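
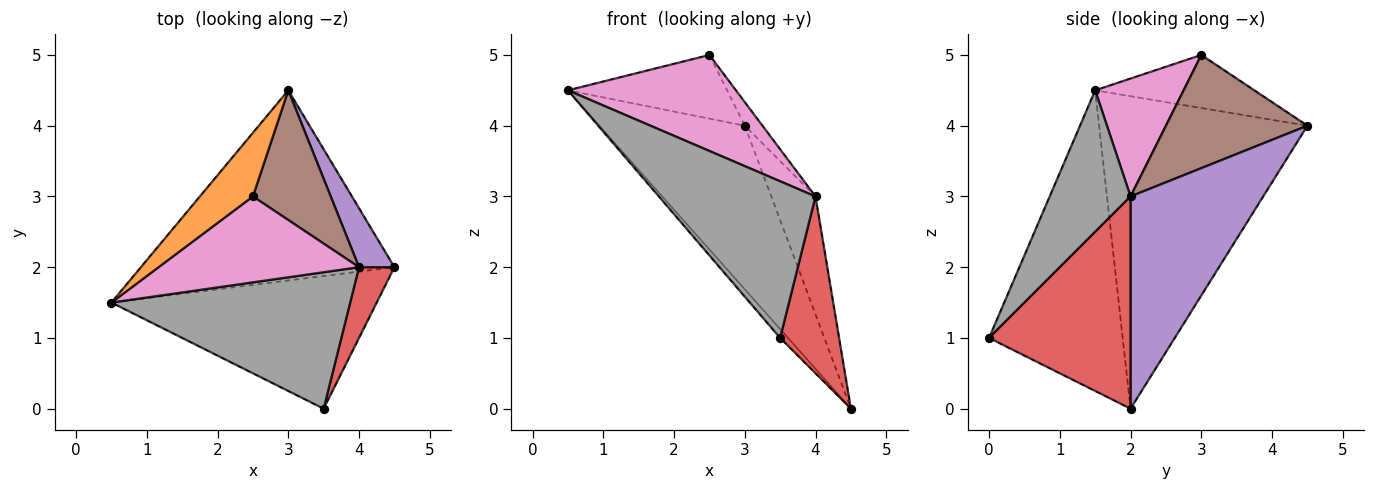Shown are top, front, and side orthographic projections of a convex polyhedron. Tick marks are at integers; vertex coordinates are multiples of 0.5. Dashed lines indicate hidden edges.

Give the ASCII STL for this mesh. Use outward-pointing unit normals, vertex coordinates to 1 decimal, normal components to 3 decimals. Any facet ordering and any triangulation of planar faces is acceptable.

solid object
 facet normal -0.683 0.477 -0.554
  outer loop
   vertex 3.0 4.5 4.0
   vertex 4.5 2.0 0.0
   vertex 0.5 1.5 4.5
  endloop
 endfacet
 facet normal -0.577 0.577 0.577
  outer loop
   vertex 2.5 3.0 5.0
   vertex 3.0 4.5 4.0
   vertex 0.5 1.5 4.5
  endloop
 endfacet
 facet normal -0.749 0.044 -0.661
  outer loop
   vertex 3.5 0.0 1.0
   vertex 0.5 1.5 4.5
   vertex 4.5 2.0 0.0
  endloop
 endfacet
 facet normal 0.912 -0.380 0.152
  outer loop
   vertex 4.0 2.0 3.0
   vertex 3.5 0.0 1.0
   vertex 4.5 2.0 0.0
  endloop
 endfacet
 facet normal 0.937 0.312 0.156
  outer loop
   vertex 4.0 2.0 3.0
   vertex 4.5 2.0 0.0
   vertex 3.0 4.5 4.0
  endloop
 endfacet
 facet normal 0.820 0.102 0.564
  outer loop
   vertex 4.0 2.0 3.0
   vertex 3.0 4.5 4.0
   vertex 2.5 3.0 5.0
  endloop
 endfacet
 facet normal 0.365 -0.694 0.621
  outer loop
   vertex 4.0 2.0 3.0
   vertex 2.5 3.0 5.0
   vertex 0.5 1.5 4.5
  endloop
 endfacet
 facet normal 0.363 -0.703 0.612
  outer loop
   vertex 4.0 2.0 3.0
   vertex 0.5 1.5 4.5
   vertex 3.5 0.0 1.0
  endloop
 endfacet
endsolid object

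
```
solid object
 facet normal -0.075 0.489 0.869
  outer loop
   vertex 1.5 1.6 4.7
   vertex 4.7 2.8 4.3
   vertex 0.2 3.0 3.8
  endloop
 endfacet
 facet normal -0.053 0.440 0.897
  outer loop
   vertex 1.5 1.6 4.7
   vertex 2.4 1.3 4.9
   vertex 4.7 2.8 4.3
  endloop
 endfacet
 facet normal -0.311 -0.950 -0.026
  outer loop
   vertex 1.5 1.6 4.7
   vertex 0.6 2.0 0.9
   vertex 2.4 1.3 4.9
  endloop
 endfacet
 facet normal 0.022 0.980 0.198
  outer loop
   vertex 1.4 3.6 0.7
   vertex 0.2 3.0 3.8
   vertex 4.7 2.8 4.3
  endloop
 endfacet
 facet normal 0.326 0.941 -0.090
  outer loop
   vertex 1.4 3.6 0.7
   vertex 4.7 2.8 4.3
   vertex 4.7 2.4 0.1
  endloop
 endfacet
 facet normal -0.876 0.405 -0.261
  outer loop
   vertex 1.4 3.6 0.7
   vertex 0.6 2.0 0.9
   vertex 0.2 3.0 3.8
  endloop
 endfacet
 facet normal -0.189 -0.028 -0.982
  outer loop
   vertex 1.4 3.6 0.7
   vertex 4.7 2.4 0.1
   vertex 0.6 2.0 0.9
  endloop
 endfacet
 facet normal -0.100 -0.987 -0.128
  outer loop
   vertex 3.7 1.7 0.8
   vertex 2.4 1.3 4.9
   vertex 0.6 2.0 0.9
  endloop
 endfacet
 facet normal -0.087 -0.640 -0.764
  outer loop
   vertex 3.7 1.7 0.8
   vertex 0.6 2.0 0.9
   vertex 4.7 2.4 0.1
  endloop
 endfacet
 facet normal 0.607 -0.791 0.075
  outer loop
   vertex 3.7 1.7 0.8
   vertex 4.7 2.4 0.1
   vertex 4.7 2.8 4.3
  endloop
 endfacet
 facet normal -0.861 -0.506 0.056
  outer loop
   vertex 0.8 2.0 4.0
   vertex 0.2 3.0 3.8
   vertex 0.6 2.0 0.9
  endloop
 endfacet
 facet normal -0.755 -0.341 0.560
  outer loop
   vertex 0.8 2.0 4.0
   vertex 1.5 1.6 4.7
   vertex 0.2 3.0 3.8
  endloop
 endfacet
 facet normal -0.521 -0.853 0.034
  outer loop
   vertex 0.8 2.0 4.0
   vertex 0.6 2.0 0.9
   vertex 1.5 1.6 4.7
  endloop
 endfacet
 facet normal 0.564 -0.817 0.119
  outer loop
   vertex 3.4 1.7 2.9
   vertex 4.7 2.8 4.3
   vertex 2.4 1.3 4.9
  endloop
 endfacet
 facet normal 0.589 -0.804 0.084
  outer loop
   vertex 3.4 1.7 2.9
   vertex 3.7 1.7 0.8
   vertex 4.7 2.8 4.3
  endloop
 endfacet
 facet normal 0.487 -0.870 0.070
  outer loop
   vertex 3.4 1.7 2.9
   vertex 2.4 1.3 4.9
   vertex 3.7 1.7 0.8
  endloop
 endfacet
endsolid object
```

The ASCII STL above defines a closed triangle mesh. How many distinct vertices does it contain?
10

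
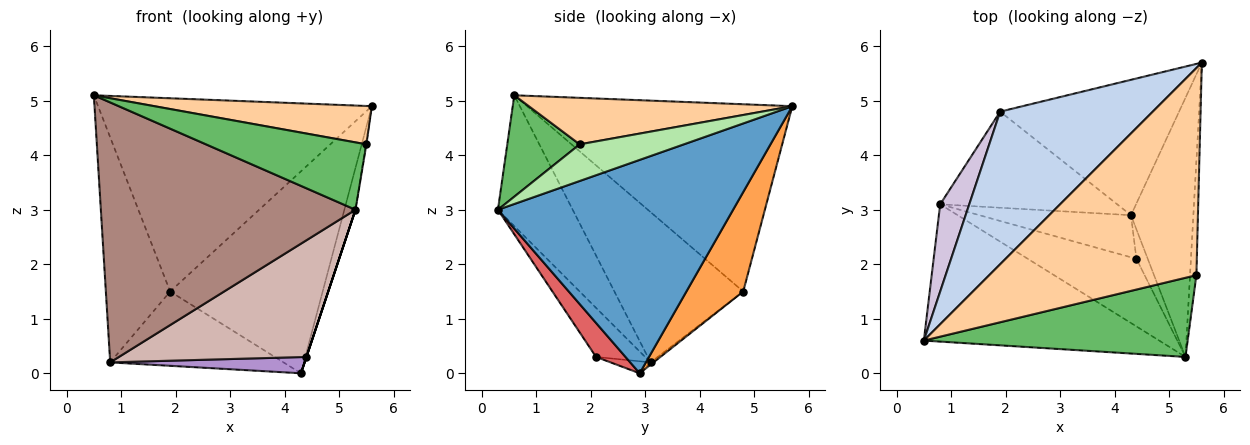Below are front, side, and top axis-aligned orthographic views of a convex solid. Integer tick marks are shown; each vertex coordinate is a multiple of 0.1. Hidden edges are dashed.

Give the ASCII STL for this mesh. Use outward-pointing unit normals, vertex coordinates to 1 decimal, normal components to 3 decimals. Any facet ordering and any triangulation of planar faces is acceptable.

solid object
 facet normal 0.959 0.045 -0.280
  outer loop
   vertex 4.3 2.9 0.0
   vertex 5.6 5.7 4.9
   vertex 5.3 0.3 3.0
  endloop
 endfacet
 facet normal -0.605 0.625 0.493
  outer loop
   vertex 1.9 4.8 1.5
   vertex 0.5 0.6 5.1
   vertex 5.6 5.7 4.9
  endloop
 endfacet
 facet normal 0.296 0.793 -0.532
  outer loop
   vertex 1.9 4.8 1.5
   vertex 5.6 5.7 4.9
   vertex 4.3 2.9 0.0
  endloop
 endfacet
 facet normal 0.216 -0.178 0.960
  outer loop
   vertex 5.5 1.8 4.2
   vertex 5.6 5.7 4.9
   vertex 0.5 0.6 5.1
  endloop
 endfacet
 facet normal 0.281 -0.622 0.731
  outer loop
   vertex 5.5 1.8 4.2
   vertex 0.5 0.6 5.1
   vertex 5.3 0.3 3.0
  endloop
 endfacet
 facet normal 0.985 0.005 -0.171
  outer loop
   vertex 5.5 1.8 4.2
   vertex 5.3 0.3 3.0
   vertex 5.6 5.7 4.9
  endloop
 endfacet
 facet normal 0.949 0.000 -0.316
  outer loop
   vertex 4.4 2.1 0.3
   vertex 4.3 2.9 0.0
   vertex 5.3 0.3 3.0
  endloop
 endfacet
 facet normal -0.010 0.612 -0.791
  outer loop
   vertex 0.8 3.1 0.2
   vertex 1.9 4.8 1.5
   vertex 4.3 2.9 0.0
  endloop
 endfacet
 facet normal -0.074 -0.358 -0.931
  outer loop
   vertex 0.8 3.1 0.2
   vertex 4.3 2.9 0.0
   vertex 4.4 2.1 0.3
  endloop
 endfacet
 facet normal -0.882 0.440 0.171
  outer loop
   vertex 0.8 3.1 0.2
   vertex 0.5 0.6 5.1
   vertex 1.9 4.8 1.5
  endloop
 endfacet
 facet normal -0.251 -0.856 -0.452
  outer loop
   vertex 0.8 3.1 0.2
   vertex 5.3 0.3 3.0
   vertex 0.5 0.6 5.1
  endloop
 endfacet
 facet normal -0.221 -0.844 -0.489
  outer loop
   vertex 0.8 3.1 0.2
   vertex 4.4 2.1 0.3
   vertex 5.3 0.3 3.0
  endloop
 endfacet
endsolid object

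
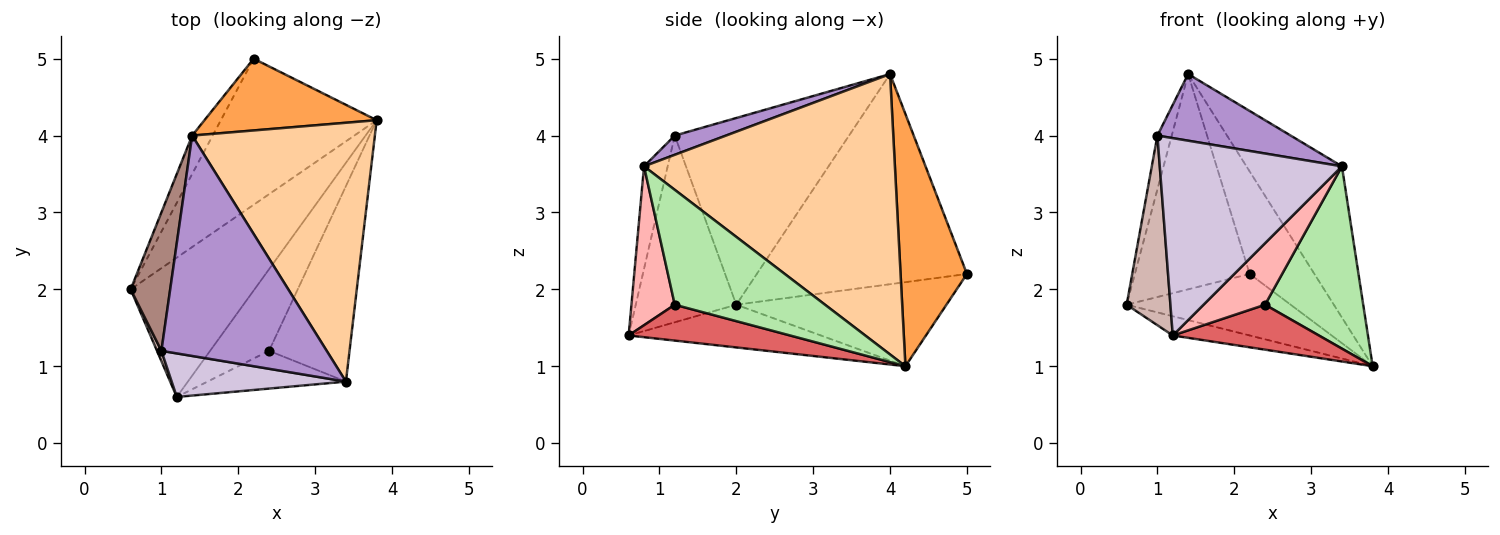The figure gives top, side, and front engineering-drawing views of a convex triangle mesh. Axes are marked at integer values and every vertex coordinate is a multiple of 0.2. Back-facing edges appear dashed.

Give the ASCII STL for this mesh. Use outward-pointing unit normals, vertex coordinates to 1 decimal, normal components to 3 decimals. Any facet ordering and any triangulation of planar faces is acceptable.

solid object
 facet normal -0.445 0.347 -0.825
  outer loop
   vertex 2.2 5.0 2.2
   vertex 3.8 4.2 1.0
   vertex 0.6 2.0 1.8
  endloop
 endfacet
 facet normal -0.874 0.478 -0.085
  outer loop
   vertex 1.4 4.0 4.8
   vertex 2.2 5.0 2.2
   vertex 0.6 2.0 1.8
  endloop
 endfacet
 facet normal 0.643 0.627 0.439
  outer loop
   vertex 1.4 4.0 4.8
   vertex 3.8 4.2 1.0
   vertex 2.2 5.0 2.2
  endloop
 endfacet
 facet normal 0.798 0.304 0.520
  outer loop
   vertex 3.4 0.8 3.6
   vertex 3.8 4.2 1.0
   vertex 1.4 4.0 4.8
  endloop
 endfacet
 facet normal -0.323 0.129 -0.937
  outer loop
   vertex 1.2 0.6 1.4
   vertex 0.6 2.0 1.8
   vertex 3.8 4.2 1.0
  endloop
 endfacet
 facet normal 0.722 -0.472 -0.506
  outer loop
   vertex 2.4 1.2 1.8
   vertex 3.8 4.2 1.0
   vertex 3.4 0.8 3.6
  endloop
 endfacet
 facet normal 0.470 -0.426 -0.773
  outer loop
   vertex 2.4 1.2 1.8
   vertex 1.2 0.6 1.4
   vertex 3.8 4.2 1.0
  endloop
 endfacet
 facet normal 0.515 -0.731 -0.448
  outer loop
   vertex 2.4 1.2 1.8
   vertex 3.4 0.8 3.6
   vertex 1.2 0.6 1.4
  endloop
 endfacet
 facet normal 0.111 -0.288 0.951
  outer loop
   vertex 1.0 1.2 4.0
   vertex 3.4 0.8 3.6
   vertex 1.4 4.0 4.8
  endloop
 endfacet
 facet normal -0.126 -0.969 0.214
  outer loop
   vertex 1.0 1.2 4.0
   vertex 1.2 0.6 1.4
   vertex 3.4 0.8 3.6
  endloop
 endfacet
 facet normal -0.975 0.080 0.207
  outer loop
   vertex 1.0 1.2 4.0
   vertex 1.4 4.0 4.8
   vertex 0.6 2.0 1.8
  endloop
 endfacet
 facet normal -0.917 -0.399 0.022
  outer loop
   vertex 1.0 1.2 4.0
   vertex 0.6 2.0 1.8
   vertex 1.2 0.6 1.4
  endloop
 endfacet
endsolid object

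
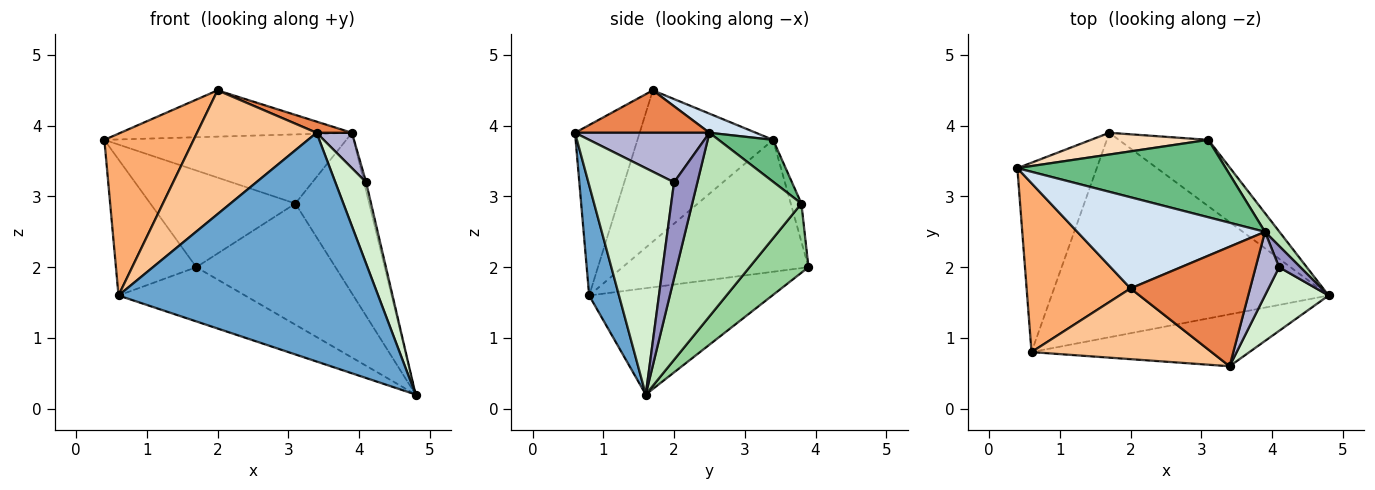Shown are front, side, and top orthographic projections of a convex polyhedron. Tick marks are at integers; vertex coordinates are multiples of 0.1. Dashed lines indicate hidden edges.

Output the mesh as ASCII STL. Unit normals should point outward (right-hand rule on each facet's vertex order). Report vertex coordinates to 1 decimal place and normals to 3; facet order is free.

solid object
 facet normal 0.111 -0.969 -0.220
  outer loop
   vertex 0.6 0.8 1.6
   vertex 4.8 1.6 0.2
   vertex 3.4 0.6 3.9
  endloop
 endfacet
 facet normal -0.803 0.347 -0.484
  outer loop
   vertex 0.6 0.8 1.6
   vertex 0.4 3.4 3.8
   vertex 1.7 3.9 2.0
  endloop
 endfacet
 facet normal -0.348 0.240 -0.906
  outer loop
   vertex 0.6 0.8 1.6
   vertex 1.7 3.9 2.0
   vertex 4.8 1.6 0.2
  endloop
 endfacet
 facet normal 0.091 0.451 0.888
  outer loop
   vertex 2.0 1.7 4.5
   vertex 3.9 2.5 3.9
   vertex 0.4 3.4 3.8
  endloop
 endfacet
 facet normal 0.333 -0.088 0.939
  outer loop
   vertex 2.0 1.7 4.5
   vertex 3.4 0.6 3.9
   vertex 3.9 2.5 3.9
  endloop
 endfacet
 facet normal -0.724 -0.477 0.498
  outer loop
   vertex 2.0 1.7 4.5
   vertex 0.4 3.4 3.8
   vertex 0.6 0.8 1.6
  endloop
 endfacet
 facet normal -0.425 -0.786 0.449
  outer loop
   vertex 2.0 1.7 4.5
   vertex 0.6 0.8 1.6
   vertex 3.4 0.6 3.9
  endloop
 endfacet
 facet normal -0.071 0.973 0.219
  outer loop
   vertex 3.1 3.8 2.9
   vertex 1.7 3.9 2.0
   vertex 0.4 3.4 3.8
  endloop
 endfacet
 facet normal 0.148 0.659 0.738
  outer loop
   vertex 3.1 3.8 2.9
   vertex 0.4 3.4 3.8
   vertex 3.9 2.5 3.9
  endloop
 endfacet
 facet normal 0.348 0.822 -0.450
  outer loop
   vertex 3.1 3.8 2.9
   vertex 4.8 1.6 0.2
   vertex 1.7 3.9 2.0
  endloop
 endfacet
 facet normal 0.827 0.559 0.065
  outer loop
   vertex 3.1 3.8 2.9
   vertex 3.9 2.5 3.9
   vertex 4.8 1.6 0.2
  endloop
 endfacet
 facet normal 0.910 -0.327 0.256
  outer loop
   vertex 4.1 2.0 3.2
   vertex 3.4 0.6 3.9
   vertex 4.8 1.6 0.2
  endloop
 endfacet
 facet normal 0.973 0.088 0.215
  outer loop
   vertex 4.1 2.0 3.2
   vertex 4.8 1.6 0.2
   vertex 3.9 2.5 3.9
  endloop
 endfacet
 facet normal 0.879 -0.231 0.416
  outer loop
   vertex 4.1 2.0 3.2
   vertex 3.9 2.5 3.9
   vertex 3.4 0.6 3.9
  endloop
 endfacet
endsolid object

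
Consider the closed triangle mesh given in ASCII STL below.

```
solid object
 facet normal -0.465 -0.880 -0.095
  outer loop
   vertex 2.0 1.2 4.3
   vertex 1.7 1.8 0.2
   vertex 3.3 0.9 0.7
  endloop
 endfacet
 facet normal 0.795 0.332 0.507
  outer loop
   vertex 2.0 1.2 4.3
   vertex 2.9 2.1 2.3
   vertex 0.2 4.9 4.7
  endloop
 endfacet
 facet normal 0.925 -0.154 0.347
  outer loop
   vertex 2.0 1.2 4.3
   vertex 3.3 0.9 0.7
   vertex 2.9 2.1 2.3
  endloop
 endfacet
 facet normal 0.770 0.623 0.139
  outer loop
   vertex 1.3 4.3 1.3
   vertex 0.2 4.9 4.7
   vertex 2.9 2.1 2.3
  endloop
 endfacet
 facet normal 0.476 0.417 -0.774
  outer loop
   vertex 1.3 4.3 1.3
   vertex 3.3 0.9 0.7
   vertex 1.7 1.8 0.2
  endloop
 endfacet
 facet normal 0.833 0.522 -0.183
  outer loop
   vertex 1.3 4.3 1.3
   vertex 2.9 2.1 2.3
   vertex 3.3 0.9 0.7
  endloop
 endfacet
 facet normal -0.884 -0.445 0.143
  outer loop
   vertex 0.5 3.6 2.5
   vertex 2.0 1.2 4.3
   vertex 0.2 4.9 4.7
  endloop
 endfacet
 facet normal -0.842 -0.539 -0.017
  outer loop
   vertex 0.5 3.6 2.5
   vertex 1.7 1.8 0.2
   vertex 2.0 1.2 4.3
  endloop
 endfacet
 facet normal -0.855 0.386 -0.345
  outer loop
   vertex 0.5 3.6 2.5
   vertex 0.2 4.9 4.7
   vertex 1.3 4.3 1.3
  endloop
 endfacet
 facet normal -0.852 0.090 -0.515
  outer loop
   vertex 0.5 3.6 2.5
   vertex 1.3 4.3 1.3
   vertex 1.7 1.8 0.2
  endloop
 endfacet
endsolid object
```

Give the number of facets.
10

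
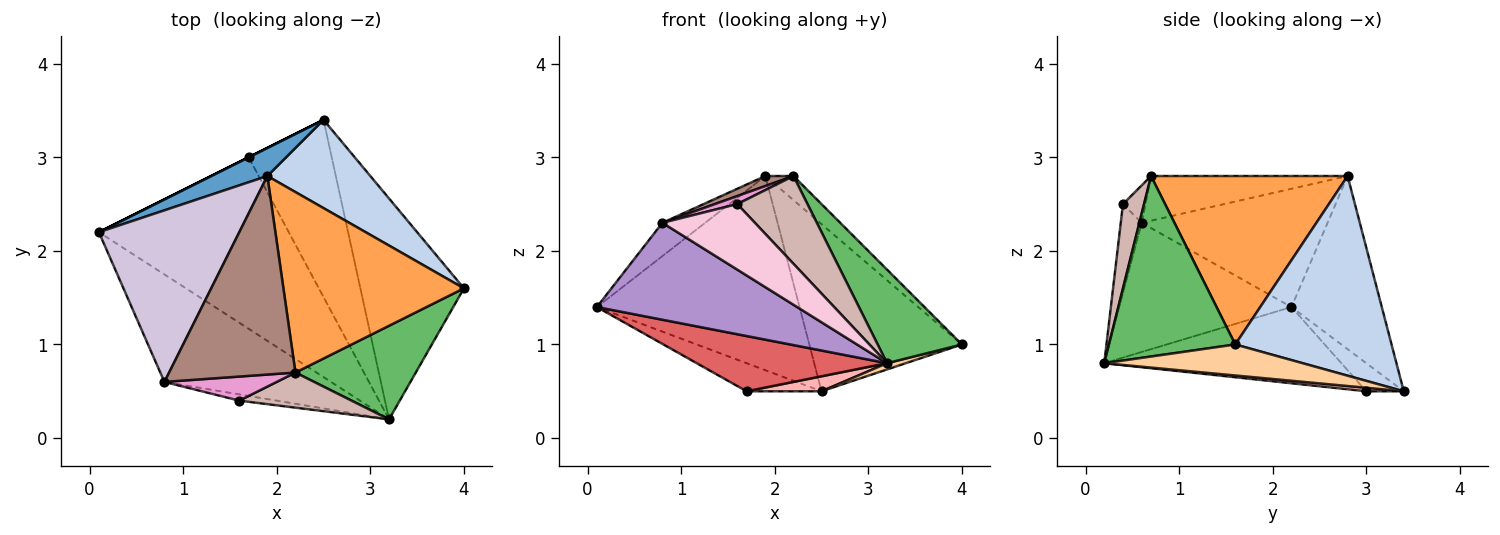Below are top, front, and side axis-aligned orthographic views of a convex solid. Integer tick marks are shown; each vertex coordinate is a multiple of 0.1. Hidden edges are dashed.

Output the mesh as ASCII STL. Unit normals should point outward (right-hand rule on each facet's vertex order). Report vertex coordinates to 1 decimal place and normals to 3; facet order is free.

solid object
 facet normal -0.404 0.905 0.131
  outer loop
   vertex 1.9 2.8 2.8
   vertex 2.5 3.4 0.5
   vertex 0.1 2.2 1.4
  endloop
 endfacet
 facet normal 0.671 0.655 0.346
  outer loop
   vertex 1.9 2.8 2.8
   vertex 4.0 1.6 1.0
   vertex 2.5 3.4 0.5
  endloop
 endfacet
 facet normal 0.679 0.097 0.728
  outer loop
   vertex 1.9 2.8 2.8
   vertex 2.2 0.7 2.8
   vertex 4.0 1.6 1.0
  endloop
 endfacet
 facet normal 0.287 -0.027 -0.958
  outer loop
   vertex 3.2 0.2 0.8
   vertex 2.5 3.4 0.5
   vertex 4.0 1.6 1.0
  endloop
 endfacet
 facet normal 0.728 -0.485 0.485
  outer loop
   vertex 3.2 0.2 0.8
   vertex 4.0 1.6 1.0
   vertex 2.2 0.7 2.8
  endloop
 endfacet
 facet normal -0.447 0.894 0.000
  outer loop
   vertex 1.7 3.0 0.5
   vertex 0.1 2.2 1.4
   vertex 2.5 3.4 0.5
  endloop
 endfacet
 facet normal -0.357 -0.286 -0.889
  outer loop
   vertex 1.7 3.0 0.5
   vertex 3.2 0.2 0.8
   vertex 0.1 2.2 1.4
  endloop
 endfacet
 facet normal 0.042 -0.084 -0.996
  outer loop
   vertex 1.7 3.0 0.5
   vertex 2.5 3.4 0.5
   vertex 3.2 0.2 0.8
  endloop
 endfacet
 facet normal -0.499 -0.580 -0.644
  outer loop
   vertex 0.8 0.6 2.3
   vertex 0.1 2.2 1.4
   vertex 3.2 0.2 0.8
  endloop
 endfacet
 facet normal -0.637 0.147 0.757
  outer loop
   vertex 0.8 0.6 2.3
   vertex 1.9 2.8 2.8
   vertex 0.1 2.2 1.4
  endloop
 endfacet
 facet normal -0.333 -0.048 0.942
  outer loop
   vertex 0.8 0.6 2.3
   vertex 2.2 0.7 2.8
   vertex 1.9 2.8 2.8
  endloop
 endfacet
 facet normal 0.268 -0.894 0.358
  outer loop
   vertex 1.6 0.4 2.5
   vertex 3.2 0.2 0.8
   vertex 2.2 0.7 2.8
  endloop
 endfacet
 facet normal -0.302 -0.302 0.905
  outer loop
   vertex 1.6 0.4 2.5
   vertex 2.2 0.7 2.8
   vertex 0.8 0.6 2.3
  endloop
 endfacet
 facet normal -0.220 -0.971 -0.092
  outer loop
   vertex 1.6 0.4 2.5
   vertex 0.8 0.6 2.3
   vertex 3.2 0.2 0.8
  endloop
 endfacet
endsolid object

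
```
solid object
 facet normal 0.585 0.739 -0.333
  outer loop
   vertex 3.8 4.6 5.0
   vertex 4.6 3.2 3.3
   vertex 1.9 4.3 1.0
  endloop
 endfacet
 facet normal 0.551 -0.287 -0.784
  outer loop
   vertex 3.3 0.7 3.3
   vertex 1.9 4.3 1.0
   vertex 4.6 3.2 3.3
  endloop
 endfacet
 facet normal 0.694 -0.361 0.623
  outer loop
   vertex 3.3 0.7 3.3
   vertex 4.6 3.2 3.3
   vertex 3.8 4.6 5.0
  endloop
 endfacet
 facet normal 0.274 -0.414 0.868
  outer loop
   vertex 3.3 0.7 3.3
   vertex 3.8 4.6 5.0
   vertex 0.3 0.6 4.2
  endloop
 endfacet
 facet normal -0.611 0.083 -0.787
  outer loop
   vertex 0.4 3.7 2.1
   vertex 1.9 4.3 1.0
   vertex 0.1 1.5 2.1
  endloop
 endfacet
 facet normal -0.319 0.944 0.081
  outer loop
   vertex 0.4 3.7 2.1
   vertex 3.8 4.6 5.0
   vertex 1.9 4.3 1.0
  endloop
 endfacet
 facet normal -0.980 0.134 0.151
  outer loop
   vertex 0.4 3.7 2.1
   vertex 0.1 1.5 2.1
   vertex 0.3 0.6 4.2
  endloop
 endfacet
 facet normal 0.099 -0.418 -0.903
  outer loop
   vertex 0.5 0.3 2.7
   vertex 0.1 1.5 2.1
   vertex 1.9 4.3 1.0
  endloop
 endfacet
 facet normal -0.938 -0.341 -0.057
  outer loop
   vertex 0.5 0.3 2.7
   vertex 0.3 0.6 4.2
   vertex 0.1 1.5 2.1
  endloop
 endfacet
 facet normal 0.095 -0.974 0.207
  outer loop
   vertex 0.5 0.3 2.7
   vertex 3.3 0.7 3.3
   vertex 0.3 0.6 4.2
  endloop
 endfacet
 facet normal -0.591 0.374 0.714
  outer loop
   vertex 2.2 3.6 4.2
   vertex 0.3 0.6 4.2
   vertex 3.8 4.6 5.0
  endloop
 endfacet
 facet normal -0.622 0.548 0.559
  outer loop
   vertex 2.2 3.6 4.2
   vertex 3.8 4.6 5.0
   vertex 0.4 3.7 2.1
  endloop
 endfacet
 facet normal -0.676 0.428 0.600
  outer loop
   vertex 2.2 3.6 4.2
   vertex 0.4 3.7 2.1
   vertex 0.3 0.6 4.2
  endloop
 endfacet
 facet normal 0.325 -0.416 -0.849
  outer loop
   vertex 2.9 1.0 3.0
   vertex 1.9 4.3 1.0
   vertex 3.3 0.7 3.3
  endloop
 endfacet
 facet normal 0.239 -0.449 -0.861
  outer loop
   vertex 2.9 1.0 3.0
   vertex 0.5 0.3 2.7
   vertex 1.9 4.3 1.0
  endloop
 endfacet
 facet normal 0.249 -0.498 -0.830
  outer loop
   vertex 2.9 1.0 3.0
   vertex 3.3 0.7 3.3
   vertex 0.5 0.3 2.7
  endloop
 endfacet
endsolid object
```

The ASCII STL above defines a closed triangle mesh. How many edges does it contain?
24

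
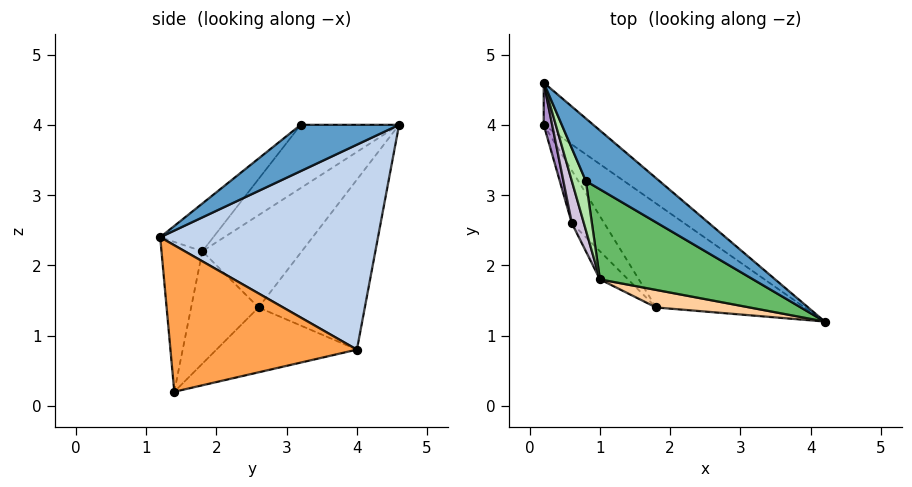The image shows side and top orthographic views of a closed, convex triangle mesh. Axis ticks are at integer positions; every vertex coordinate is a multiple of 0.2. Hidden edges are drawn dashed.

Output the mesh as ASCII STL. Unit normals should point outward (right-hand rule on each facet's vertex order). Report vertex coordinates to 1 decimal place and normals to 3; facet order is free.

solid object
 facet normal 0.519 0.223 0.825
  outer loop
   vertex 0.8 3.2 4.0
   vertex 4.2 1.2 2.4
   vertex 0.2 4.6 4.0
  endloop
 endfacet
 facet normal 0.606 0.782 -0.147
  outer loop
   vertex 0.2 4.0 0.8
   vertex 0.2 4.6 4.0
   vertex 4.2 1.2 2.4
  endloop
 endfacet
 facet normal 0.603 0.512 -0.611
  outer loop
   vertex 0.2 4.0 0.8
   vertex 4.2 1.2 2.4
   vertex 1.8 1.4 0.2
  endloop
 endfacet
 facet normal -0.190 -0.975 0.119
  outer loop
   vertex 1.0 1.8 2.2
   vertex 1.8 1.4 0.2
   vertex 4.2 1.2 2.4
  endloop
 endfacet
 facet normal -0.184 -0.786 0.591
  outer loop
   vertex 1.0 1.8 2.2
   vertex 4.2 1.2 2.4
   vertex 0.8 3.2 4.0
  endloop
 endfacet
 facet normal -0.901 -0.386 0.200
  outer loop
   vertex 1.0 1.8 2.2
   vertex 0.8 3.2 4.0
   vertex 0.2 4.6 4.0
  endloop
 endfacet
 facet normal -0.816 -0.408 -0.408
  outer loop
   vertex 0.6 2.6 1.4
   vertex 0.2 4.0 0.8
   vertex 1.8 1.4 0.2
  endloop
 endfacet
 facet normal -0.784 -0.588 -0.196
  outer loop
   vertex 0.6 2.6 1.4
   vertex 1.8 1.4 0.2
   vertex 1.0 1.8 2.2
  endloop
 endfacet
 facet normal -0.966 -0.255 0.048
  outer loop
   vertex 0.6 2.6 1.4
   vertex 0.2 4.6 4.0
   vertex 0.2 4.0 0.8
  endloop
 endfacet
 facet normal -0.931 -0.344 0.121
  outer loop
   vertex 0.6 2.6 1.4
   vertex 1.0 1.8 2.2
   vertex 0.2 4.6 4.0
  endloop
 endfacet
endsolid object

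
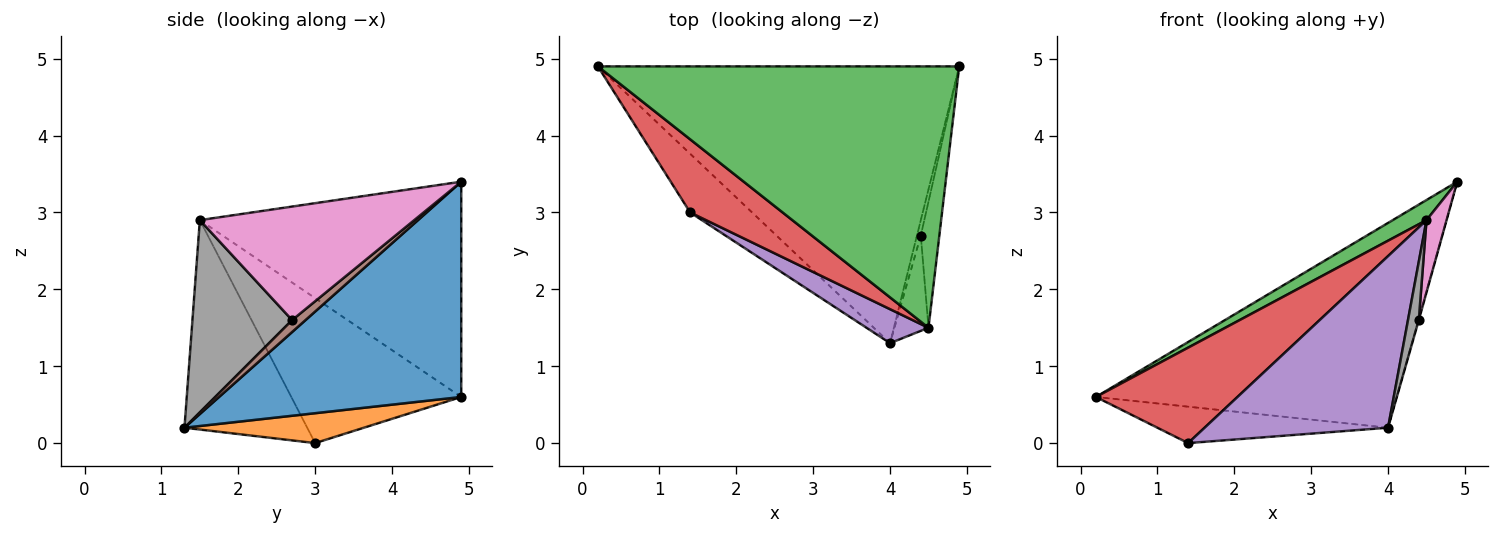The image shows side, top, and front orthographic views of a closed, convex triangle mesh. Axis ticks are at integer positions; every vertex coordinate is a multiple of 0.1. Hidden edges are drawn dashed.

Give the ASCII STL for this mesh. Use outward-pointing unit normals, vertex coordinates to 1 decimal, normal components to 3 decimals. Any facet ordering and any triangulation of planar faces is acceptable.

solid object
 facet normal 0.432 0.536 -0.725
  outer loop
   vertex 4.0 1.3 0.2
   vertex 0.2 4.9 0.6
   vertex 4.9 4.9 3.4
  endloop
 endfacet
 facet normal 0.379 0.488 -0.786
  outer loop
   vertex 1.4 3.0 0.0
   vertex 0.2 4.9 0.6
   vertex 4.0 1.3 0.2
  endloop
 endfacet
 facet normal -0.511 -0.066 0.857
  outer loop
   vertex 4.5 1.5 2.9
   vertex 4.9 4.9 3.4
   vertex 0.2 4.9 0.6
  endloop
 endfacet
 facet normal -0.690 -0.575 0.440
  outer loop
   vertex 4.5 1.5 2.9
   vertex 0.2 4.9 0.6
   vertex 1.4 3.0 0.0
  endloop
 endfacet
 facet normal -0.549 -0.820 0.162
  outer loop
   vertex 4.5 1.5 2.9
   vertex 1.4 3.0 0.0
   vertex 4.0 1.3 0.2
  endloop
 endfacet
 facet normal 0.951 0.034 -0.306
  outer loop
   vertex 4.4 2.7 1.6
   vertex 4.0 1.3 0.2
   vertex 4.9 4.9 3.4
  endloop
 endfacet
 facet normal 0.983 -0.092 -0.161
  outer loop
   vertex 4.4 2.7 1.6
   vertex 4.9 4.9 3.4
   vertex 4.5 1.5 2.9
  endloop
 endfacet
 facet normal 0.979 -0.106 -0.173
  outer loop
   vertex 4.4 2.7 1.6
   vertex 4.5 1.5 2.9
   vertex 4.0 1.3 0.2
  endloop
 endfacet
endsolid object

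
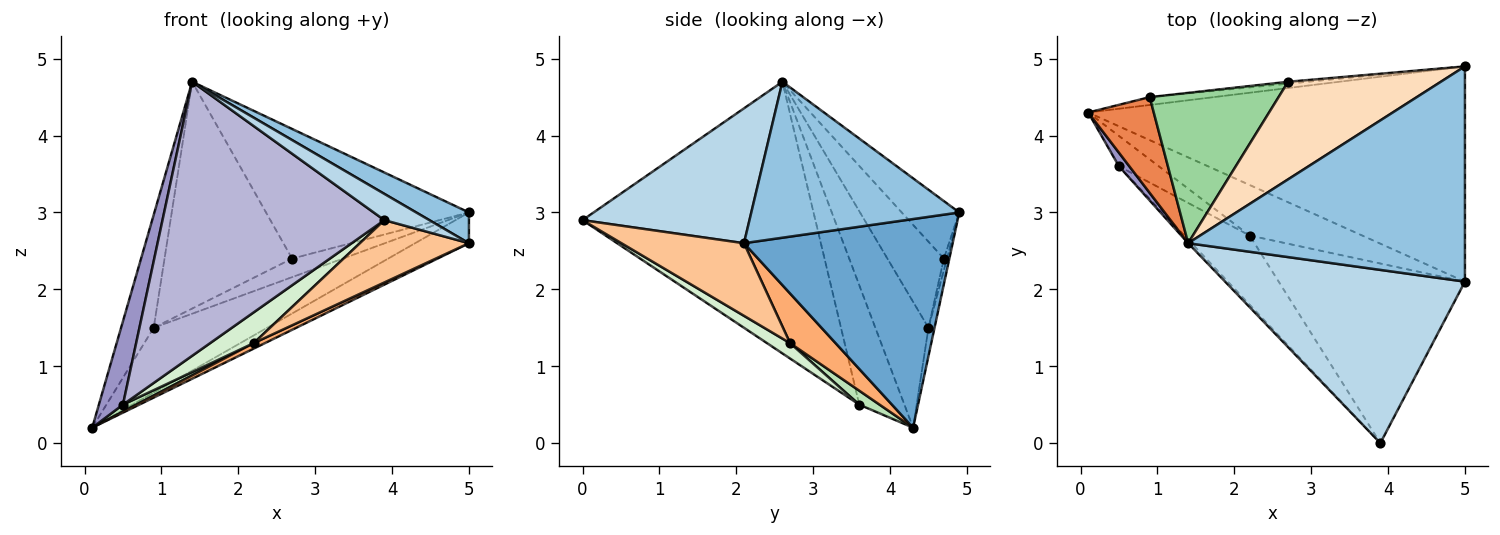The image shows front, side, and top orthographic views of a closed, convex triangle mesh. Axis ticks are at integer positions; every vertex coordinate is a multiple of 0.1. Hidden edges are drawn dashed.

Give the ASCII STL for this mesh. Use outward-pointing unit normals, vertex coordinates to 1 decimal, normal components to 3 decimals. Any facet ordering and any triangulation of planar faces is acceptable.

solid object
 facet normal 0.481 0.124 -0.868
  outer loop
   vertex 5.0 2.1 2.6
   vertex 0.1 4.3 0.2
   vertex 5.0 4.9 3.0
  endloop
 endfacet
 facet normal 0.487 -0.124 0.865
  outer loop
   vertex 5.0 2.1 2.6
   vertex 5.0 4.9 3.0
   vertex 1.4 2.6 4.7
  endloop
 endfacet
 facet normal 0.486 -0.131 0.864
  outer loop
   vertex 5.0 2.1 2.6
   vertex 1.4 2.6 4.7
   vertex 3.9 0.0 2.9
  endloop
 endfacet
 facet normal -0.053 0.991 -0.120
  outer loop
   vertex 0.9 4.5 1.5
   vertex 5.0 4.9 3.0
   vertex 0.1 4.3 0.2
  endloop
 endfacet
 facet normal -0.779 0.478 0.406
  outer loop
   vertex 0.9 4.5 1.5
   vertex 0.1 4.3 0.2
   vertex 1.4 2.6 4.7
  endloop
 endfacet
 facet normal 0.402 -0.099 -0.910
  outer loop
   vertex 2.2 2.7 1.3
   vertex 0.1 4.3 0.2
   vertex 5.0 2.1 2.6
  endloop
 endfacet
 facet normal 0.346 -0.308 -0.886
  outer loop
   vertex 2.2 2.7 1.3
   vertex 5.0 2.1 2.6
   vertex 3.9 0.0 2.9
  endloop
 endfacet
 facet normal -0.221 0.779 0.587
  outer loop
   vertex 2.7 4.7 2.4
   vertex 1.4 2.6 4.7
   vertex 5.0 4.9 3.0
  endloop
 endfacet
 facet normal -0.060 0.993 -0.100
  outer loop
   vertex 2.7 4.7 2.4
   vertex 5.0 4.9 3.0
   vertex 0.9 4.5 1.5
  endloop
 endfacet
 facet normal -0.346 0.782 0.518
  outer loop
   vertex 2.7 4.7 2.4
   vertex 0.9 4.5 1.5
   vertex 1.4 2.6 4.7
  endloop
 endfacet
 facet normal 0.322 -0.211 -0.923
  outer loop
   vertex 0.5 3.6 0.5
   vertex 0.1 4.3 0.2
   vertex 2.2 2.7 1.3
  endloop
 endfacet
 facet normal 0.210 -0.397 -0.893
  outer loop
   vertex 0.5 3.6 0.5
   vertex 2.2 2.7 1.3
   vertex 3.9 0.0 2.9
  endloop
 endfacet
 facet normal -0.879 -0.470 0.077
  outer loop
   vertex 0.5 3.6 0.5
   vertex 1.4 2.6 4.7
   vertex 0.1 4.3 0.2
  endloop
 endfacet
 facet normal -0.724 -0.690 -0.009
  outer loop
   vertex 0.5 3.6 0.5
   vertex 3.9 0.0 2.9
   vertex 1.4 2.6 4.7
  endloop
 endfacet
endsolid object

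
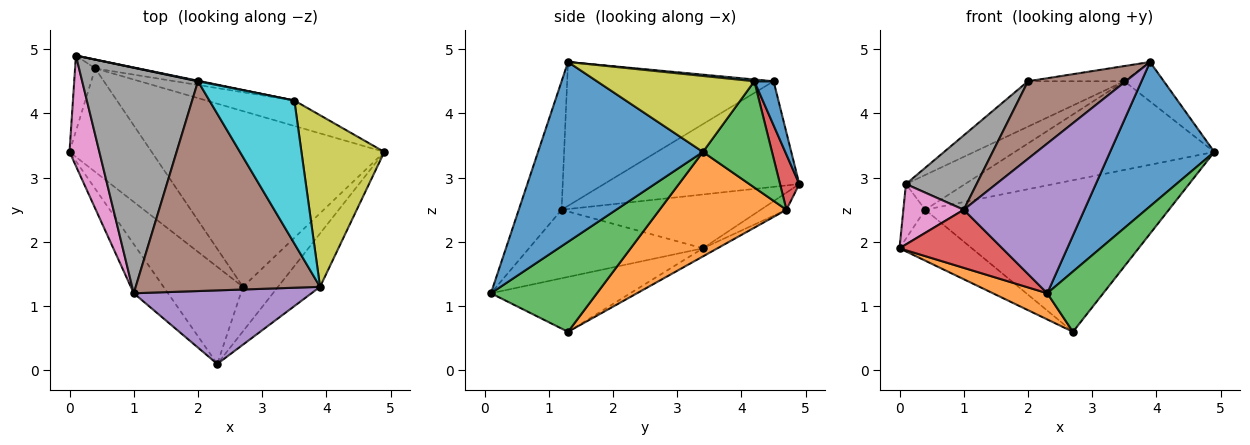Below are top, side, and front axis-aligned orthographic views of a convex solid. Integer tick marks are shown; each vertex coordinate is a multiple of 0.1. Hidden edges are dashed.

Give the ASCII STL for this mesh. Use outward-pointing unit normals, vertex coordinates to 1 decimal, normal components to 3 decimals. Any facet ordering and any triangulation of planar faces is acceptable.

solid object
 facet normal 0.829 -0.524 -0.194
  outer loop
   vertex 3.9 1.3 4.8
   vertex 2.3 0.1 1.2
   vertex 4.9 3.4 3.4
  endloop
 endfacet
 facet normal -0.555 -0.217 -0.803
  outer loop
   vertex 2.7 1.3 0.6
   vertex 2.3 0.1 1.2
   vertex 0.0 3.4 1.9
  endloop
 endfacet
 facet normal 0.836 -0.442 -0.326
  outer loop
   vertex 2.7 1.3 0.6
   vertex 4.9 3.4 3.4
   vertex 2.3 0.1 1.2
  endloop
 endfacet
 facet normal -0.791 -0.467 -0.395
  outer loop
   vertex 1.0 1.2 2.5
   vertex 0.0 3.4 1.9
   vertex 2.3 0.1 1.2
  endloop
 endfacet
 facet normal -0.304 -0.855 0.420
  outer loop
   vertex 1.0 1.2 2.5
   vertex 2.3 0.1 1.2
   vertex 3.9 1.3 4.8
  endloop
 endfacet
 facet normal -0.591 -0.280 0.757
  outer loop
   vertex 1.0 1.2 2.5
   vertex 3.9 1.3 4.8
   vertex 2.0 4.5 4.5
  endloop
 endfacet
 facet normal -0.845 -0.256 0.469
  outer loop
   vertex 0.1 4.9 2.9
   vertex 0.0 3.4 1.9
   vertex 1.0 1.2 2.5
  endloop
 endfacet
 facet normal -0.655 -0.237 0.718
  outer loop
   vertex 0.1 4.9 2.9
   vertex 1.0 1.2 2.5
   vertex 2.0 4.5 4.5
  endloop
 endfacet
 facet normal 0.666 0.167 0.727
  outer loop
   vertex 3.5 4.2 4.5
   vertex 3.9 1.3 4.8
   vertex 4.9 3.4 3.4
  endloop
 endfacet
 facet normal 0.021 0.106 0.994
  outer loop
   vertex 3.5 4.2 4.5
   vertex 2.0 4.5 4.5
   vertex 3.9 1.3 4.8
  endloop
 endfacet
 facet normal 0.196 0.981 0.012
  outer loop
   vertex 3.5 4.2 4.5
   vertex 0.1 4.9 2.9
   vertex 2.0 4.5 4.5
  endloop
 endfacet
 facet normal 0.322 0.618 -0.717
  outer loop
   vertex 0.4 4.7 2.5
   vertex 4.9 3.4 3.4
   vertex 2.7 1.3 0.6
  endloop
 endfacet
 facet normal 0.316 0.912 -0.261
  outer loop
   vertex 0.4 4.7 2.5
   vertex 3.5 4.2 4.5
   vertex 4.9 3.4 3.4
  endloop
 endfacet
 facet normal 0.301 0.924 -0.236
  outer loop
   vertex 0.4 4.7 2.5
   vertex 0.1 4.9 2.9
   vertex 3.5 4.2 4.5
  endloop
 endfacet
 facet normal -0.088 0.440 -0.894
  outer loop
   vertex 0.4 4.7 2.5
   vertex 2.7 1.3 0.6
   vertex 0.0 3.4 1.9
  endloop
 endfacet
 facet normal -0.568 0.483 -0.667
  outer loop
   vertex 0.4 4.7 2.5
   vertex 0.0 3.4 1.9
   vertex 0.1 4.9 2.9
  endloop
 endfacet
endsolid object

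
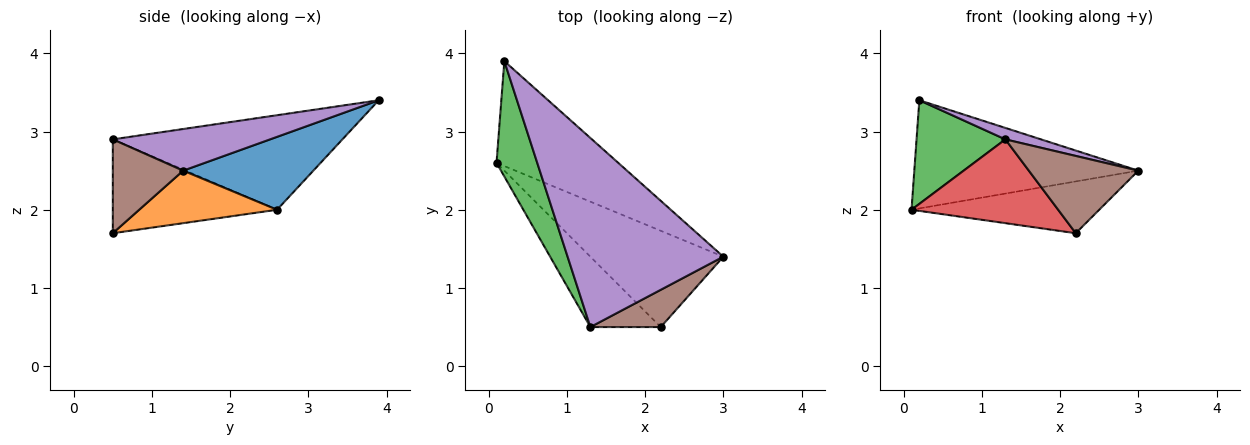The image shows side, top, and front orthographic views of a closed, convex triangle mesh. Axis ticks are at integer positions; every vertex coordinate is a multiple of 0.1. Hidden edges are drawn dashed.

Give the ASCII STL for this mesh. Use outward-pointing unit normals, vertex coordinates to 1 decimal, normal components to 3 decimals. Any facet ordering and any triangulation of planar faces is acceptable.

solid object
 facet normal 0.385 0.662 -0.643
  outer loop
   vertex 0.2 3.9 3.4
   vertex 3.0 1.4 2.5
   vertex 0.1 2.6 2.0
  endloop
 endfacet
 facet normal 0.329 0.447 -0.832
  outer loop
   vertex 2.2 0.5 1.7
   vertex 0.1 2.6 2.0
   vertex 3.0 1.4 2.5
  endloop
 endfacet
 facet normal -0.865 -0.335 0.373
  outer loop
   vertex 1.3 0.5 2.9
   vertex 0.2 3.9 3.4
   vertex 0.1 2.6 2.0
  endloop
 endfacet
 facet normal -0.651 -0.581 -0.488
  outer loop
   vertex 1.3 0.5 2.9
   vertex 0.1 2.6 2.0
   vertex 2.2 0.5 1.7
  endloop
 endfacet
 facet normal 0.258 -0.058 0.964
  outer loop
   vertex 1.3 0.5 2.9
   vertex 3.0 1.4 2.5
   vertex 0.2 3.9 3.4
  endloop
 endfacet
 facet normal 0.501 -0.780 0.376
  outer loop
   vertex 1.3 0.5 2.9
   vertex 2.2 0.5 1.7
   vertex 3.0 1.4 2.5
  endloop
 endfacet
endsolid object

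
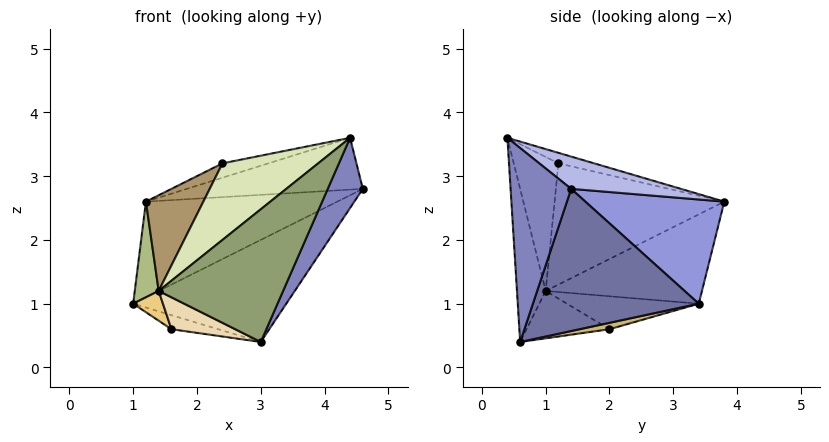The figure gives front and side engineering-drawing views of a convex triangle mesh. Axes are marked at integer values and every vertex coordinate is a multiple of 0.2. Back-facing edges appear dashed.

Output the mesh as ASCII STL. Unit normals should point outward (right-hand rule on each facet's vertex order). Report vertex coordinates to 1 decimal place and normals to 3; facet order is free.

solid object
 facet normal 0.597 0.552 -0.582
  outer loop
   vertex 3.0 0.6 0.4
   vertex 1.0 3.4 1.0
   vertex 4.6 1.4 2.8
  endloop
 endfacet
 facet normal 0.801 -0.464 -0.379
  outer loop
   vertex 4.4 0.4 3.6
   vertex 3.0 0.6 0.4
   vertex 4.6 1.4 2.8
  endloop
 endfacet
 facet normal 0.566 0.780 -0.266
  outer loop
   vertex 1.2 3.8 2.6
   vertex 4.6 1.4 2.8
   vertex 1.0 3.4 1.0
  endloop
 endfacet
 facet normal 0.340 0.545 0.766
  outer loop
   vertex 1.2 3.8 2.6
   vertex 4.4 0.4 3.6
   vertex 4.6 1.4 2.8
  endloop
 endfacet
 facet normal -0.225 -0.974 0.037
  outer loop
   vertex 1.4 1.0 1.2
   vertex 3.0 0.6 0.4
   vertex 4.4 0.4 3.6
  endloop
 endfacet
 facet normal -0.976 -0.149 0.159
  outer loop
   vertex 1.4 1.0 1.2
   vertex 1.2 3.8 2.6
   vertex 1.0 3.4 1.0
  endloop
 endfacet
 facet normal -0.129 0.166 0.978
  outer loop
   vertex 2.4 1.2 3.2
   vertex 4.4 0.4 3.6
   vertex 1.2 3.8 2.6
  endloop
 endfacet
 facet normal -0.405 -0.867 0.289
  outer loop
   vertex 2.4 1.2 3.2
   vertex 1.4 1.0 1.2
   vertex 4.4 0.4 3.6
  endloop
 endfacet
 facet normal -0.845 -0.286 0.451
  outer loop
   vertex 2.4 1.2 3.2
   vertex 1.2 3.8 2.6
   vertex 1.4 1.0 1.2
  endloop
 endfacet
 facet normal 0.227 0.356 -0.907
  outer loop
   vertex 1.6 2.0 0.6
   vertex 1.0 3.4 1.0
   vertex 3.0 0.6 0.4
  endloop
 endfacet
 facet normal -0.802 -0.181 -0.569
  outer loop
   vertex 1.6 2.0 0.6
   vertex 1.4 1.0 1.2
   vertex 1.0 3.4 1.0
  endloop
 endfacet
 facet normal -0.488 -0.375 -0.788
  outer loop
   vertex 1.6 2.0 0.6
   vertex 3.0 0.6 0.4
   vertex 1.4 1.0 1.2
  endloop
 endfacet
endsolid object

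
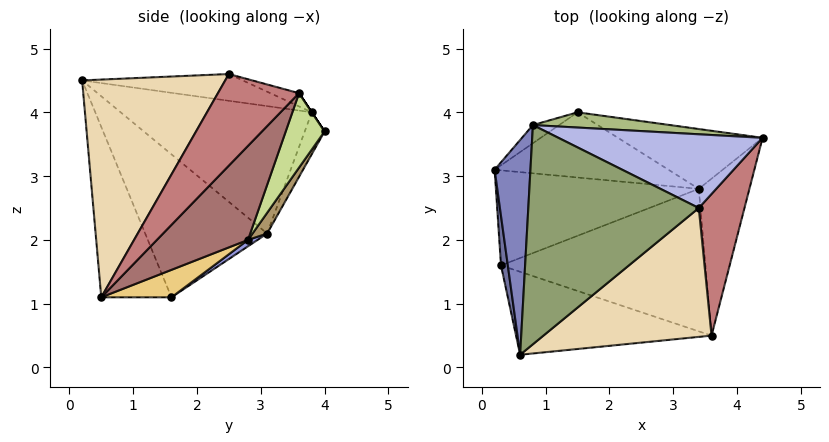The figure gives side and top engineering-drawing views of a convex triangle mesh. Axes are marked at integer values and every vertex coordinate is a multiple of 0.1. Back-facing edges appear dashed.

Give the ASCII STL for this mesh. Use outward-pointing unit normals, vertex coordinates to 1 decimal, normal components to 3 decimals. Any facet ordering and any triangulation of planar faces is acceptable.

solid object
 facet normal -0.994 -0.098 0.047
  outer loop
   vertex 0.3 1.6 1.1
   vertex 0.6 0.2 4.5
   vertex 0.2 3.1 2.1
  endloop
 endfacet
 facet normal -0.959 0.091 0.269
  outer loop
   vertex 0.8 3.8 4.0
   vertex 0.2 3.1 2.1
   vertex 0.6 0.2 4.5
  endloop
 endfacet
 facet normal 0.026 0.556 -0.831
  outer loop
   vertex 3.4 2.8 2.0
   vertex 0.3 1.6 1.1
   vertex 0.2 3.1 2.1
  endloop
 endfacet
 facet normal -0.061 0.314 0.947
  outer loop
   vertex 3.4 2.5 4.6
   vertex 4.4 3.6 4.3
   vertex 0.8 3.8 4.0
  endloop
 endfacet
 facet normal -0.153 0.144 0.978
  outer loop
   vertex 3.4 2.5 4.6
   vertex 0.8 3.8 4.0
   vertex 0.6 0.2 4.5
  endloop
 endfacet
 facet normal 0.000 0.832 0.555
  outer loop
   vertex 1.5 4.0 3.7
   vertex 0.8 3.8 4.0
   vertex 4.4 3.6 4.3
  endloop
 endfacet
 facet normal 0.206 0.893 -0.400
  outer loop
   vertex 1.5 4.0 3.7
   vertex 4.4 3.6 4.3
   vertex 3.4 2.8 2.0
  endloop
 endfacet
 facet normal -0.355 0.908 -0.223
  outer loop
   vertex 1.5 4.0 3.7
   vertex 0.2 3.1 2.1
   vertex 0.8 3.8 4.0
  endloop
 endfacet
 facet normal 0.063 0.847 -0.528
  outer loop
   vertex 1.5 4.0 3.7
   vertex 3.4 2.8 2.0
   vertex 0.2 3.1 2.1
  endloop
 endfacet
 facet normal -0.297 -0.892 -0.341
  outer loop
   vertex 3.6 0.5 1.1
   vertex 0.6 0.2 4.5
   vertex 0.3 1.6 1.1
  endloop
 endfacet
 facet normal 0.124 0.371 -0.920
  outer loop
   vertex 3.6 0.5 1.1
   vertex 0.3 1.6 1.1
   vertex 3.4 2.8 2.0
  endloop
 endfacet
 facet normal 0.562 -0.704 0.434
  outer loop
   vertex 3.6 0.5 1.1
   vertex 3.4 2.5 4.6
   vertex 0.6 0.2 4.5
  endloop
 endfacet
 facet normal 0.852 0.253 -0.459
  outer loop
   vertex 3.6 0.5 1.1
   vertex 3.4 2.8 2.0
   vertex 4.4 3.6 4.3
  endloop
 endfacet
 facet normal 0.736 -0.569 0.367
  outer loop
   vertex 3.6 0.5 1.1
   vertex 4.4 3.6 4.3
   vertex 3.4 2.5 4.6
  endloop
 endfacet
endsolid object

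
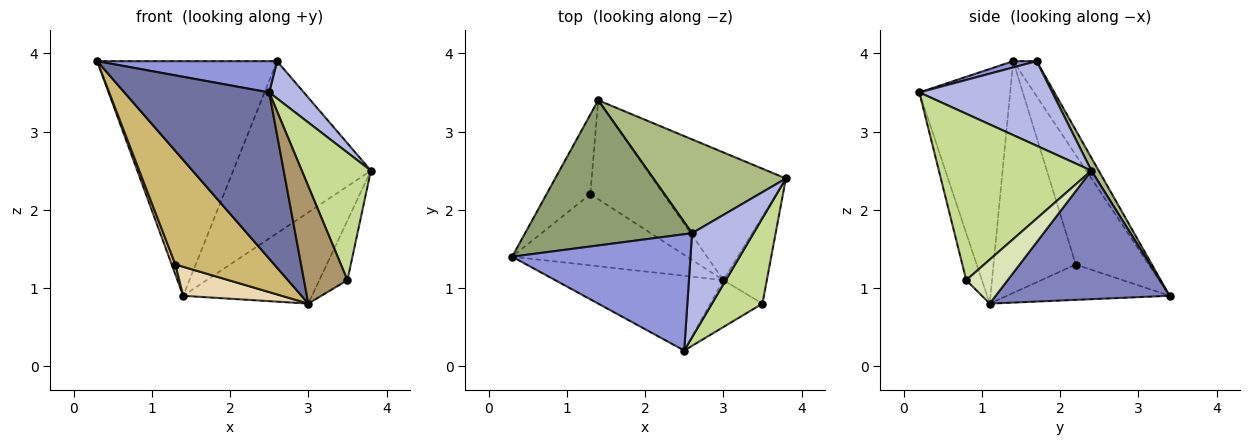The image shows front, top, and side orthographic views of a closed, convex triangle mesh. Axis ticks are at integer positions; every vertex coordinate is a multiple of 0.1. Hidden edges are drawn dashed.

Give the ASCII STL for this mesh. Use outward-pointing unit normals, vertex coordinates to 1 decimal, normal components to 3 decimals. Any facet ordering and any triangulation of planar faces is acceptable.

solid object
 facet normal -0.497 -0.792 -0.356
  outer loop
   vertex 3.0 1.1 0.8
   vertex 2.5 0.2 3.5
   vertex 0.3 1.4 3.9
  endloop
 endfacet
 facet normal 0.617 0.457 -0.640
  outer loop
   vertex 1.4 3.4 0.9
   vertex 3.8 2.4 2.5
   vertex 3.0 1.1 0.8
  endloop
 endfacet
 facet normal 0.034 -0.260 0.965
  outer loop
   vertex 2.6 1.7 3.9
   vertex 0.3 1.4 3.9
   vertex 2.5 0.2 3.5
  endloop
 endfacet
 facet normal 0.792 -0.206 0.575
  outer loop
   vertex 2.6 1.7 3.9
   vertex 2.5 0.2 3.5
   vertex 3.8 2.4 2.5
  endloop
 endfacet
 facet normal -0.110 0.845 0.523
  outer loop
   vertex 2.6 1.7 3.9
   vertex 1.4 3.4 0.9
   vertex 0.3 1.4 3.9
  endloop
 endfacet
 facet normal 0.047 0.877 0.478
  outer loop
   vertex 2.6 1.7 3.9
   vertex 3.8 2.4 2.5
   vertex 1.4 3.4 0.9
  endloop
 endfacet
 facet normal 0.878 -0.398 0.266
  outer loop
   vertex 3.5 0.8 1.1
   vertex 3.8 2.4 2.5
   vertex 2.5 0.2 3.5
  endloop
 endfacet
 facet normal 0.641 0.434 -0.633
  outer loop
   vertex 3.5 0.8 1.1
   vertex 3.0 1.1 0.8
   vertex 3.8 2.4 2.5
  endloop
 endfacet
 facet normal -0.317 -0.881 -0.352
  outer loop
   vertex 3.5 0.8 1.1
   vertex 2.5 0.2 3.5
   vertex 3.0 1.1 0.8
  endloop
 endfacet
 facet normal -0.576 -0.692 -0.435
  outer loop
   vertex 1.3 2.2 1.3
   vertex 3.0 1.1 0.8
   vertex 0.3 1.4 3.9
  endloop
 endfacet
 facet normal -0.927 -0.046 -0.371
  outer loop
   vertex 1.3 2.2 1.3
   vertex 0.3 1.4 3.9
   vertex 1.4 3.4 0.9
  endloop
 endfacet
 facet normal -0.421 -0.255 -0.870
  outer loop
   vertex 1.3 2.2 1.3
   vertex 1.4 3.4 0.9
   vertex 3.0 1.1 0.8
  endloop
 endfacet
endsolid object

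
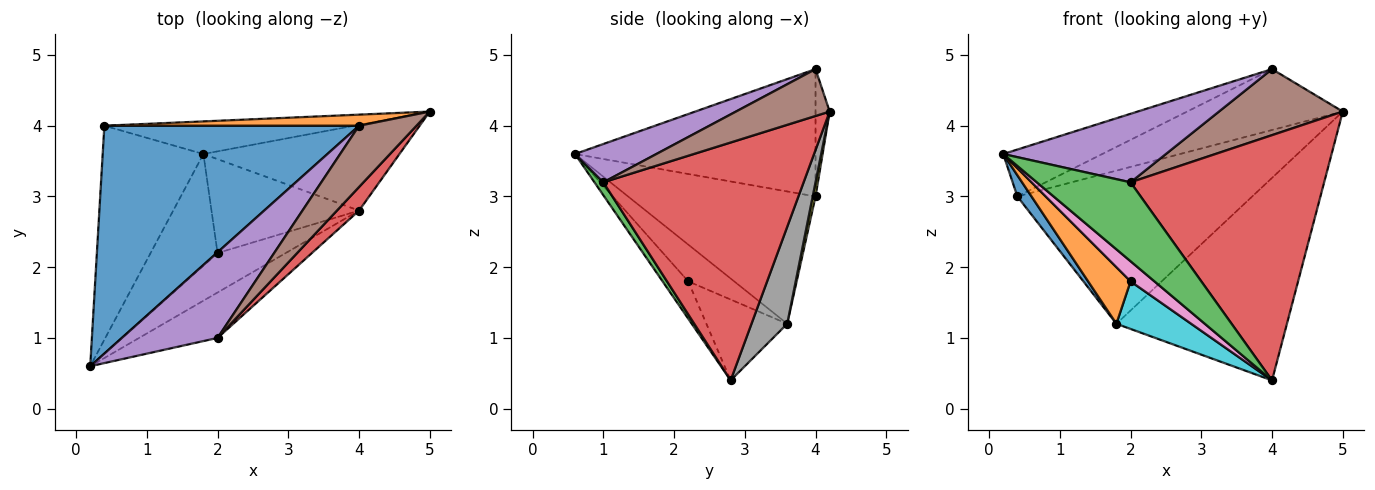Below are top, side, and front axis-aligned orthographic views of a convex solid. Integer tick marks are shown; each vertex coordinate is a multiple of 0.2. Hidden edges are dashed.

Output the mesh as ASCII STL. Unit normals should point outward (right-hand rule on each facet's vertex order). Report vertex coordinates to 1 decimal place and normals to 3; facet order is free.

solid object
 facet normal -0.440 0.181 0.880
  outer loop
   vertex 0.4 4.0 3.0
   vertex 0.2 0.6 3.6
   vertex 4.0 4.0 4.8
  endloop
 endfacet
 facet normal -0.089 0.980 0.178
  outer loop
   vertex 0.4 4.0 3.0
   vertex 4.0 4.0 4.8
   vertex 5.0 4.2 4.2
  endloop
 endfacet
 facet normal 0.081 -0.864 -0.497
  outer loop
   vertex 2.0 1.0 3.2
   vertex 0.2 0.6 3.6
   vertex 4.0 2.8 0.4
  endloop
 endfacet
 facet normal 0.717 -0.693 0.067
  outer loop
   vertex 2.0 1.0 3.2
   vertex 4.0 2.8 0.4
   vertex 5.0 4.2 4.2
  endloop
 endfacet
 facet normal 0.298 -0.596 0.745
  outer loop
   vertex 2.0 1.0 3.2
   vertex 4.0 4.0 4.8
   vertex 0.2 0.6 3.6
  endloop
 endfacet
 facet normal 0.485 -0.641 0.595
  outer loop
   vertex 2.0 1.0 3.2
   vertex 5.0 4.2 4.2
   vertex 4.0 4.0 4.8
  endloop
 endfacet
 facet normal -0.438 -0.408 -0.801
  outer loop
   vertex 2.0 2.2 1.8
   vertex 4.0 2.8 0.4
   vertex 0.2 0.6 3.6
  endloop
 endfacet
 facet normal 0.190 0.904 -0.383
  outer loop
   vertex 1.8 3.6 1.2
   vertex 5.0 4.2 4.2
   vertex 4.0 2.8 0.4
  endloop
 endfacet
 facet normal 0.012 0.978 -0.208
  outer loop
   vertex 1.8 3.6 1.2
   vertex 0.4 4.0 3.0
   vertex 5.0 4.2 4.2
  endloop
 endfacet
 facet normal -0.439 -0.406 -0.801
  outer loop
   vertex 1.8 3.6 1.2
   vertex 4.0 2.8 0.4
   vertex 2.0 2.2 1.8
  endloop
 endfacet
 facet normal -0.794 -0.060 -0.605
  outer loop
   vertex 1.8 3.6 1.2
   vertex 0.2 0.6 3.6
   vertex 0.4 4.0 3.0
  endloop
 endfacet
 facet normal -0.440 -0.406 -0.801
  outer loop
   vertex 1.8 3.6 1.2
   vertex 2.0 2.2 1.8
   vertex 0.2 0.6 3.6
  endloop
 endfacet
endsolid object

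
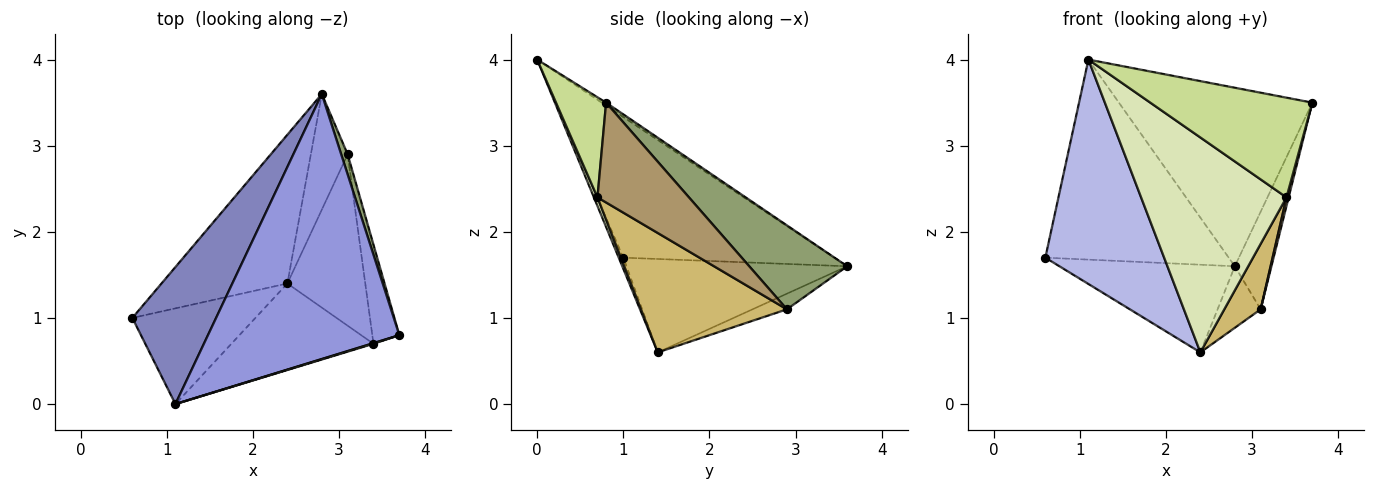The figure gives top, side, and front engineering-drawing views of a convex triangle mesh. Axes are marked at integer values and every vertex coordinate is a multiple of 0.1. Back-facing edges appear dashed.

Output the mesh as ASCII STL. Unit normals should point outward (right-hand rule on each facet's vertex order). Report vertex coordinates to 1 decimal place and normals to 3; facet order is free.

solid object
 facet normal -0.539 0.428 -0.726
  outer loop
   vertex 2.4 1.4 0.6
   vertex 0.6 1.0 1.7
   vertex 2.8 3.6 1.6
  endloop
 endfacet
 facet normal -0.689 0.598 0.410
  outer loop
   vertex 1.1 0.0 4.0
   vertex 2.8 3.6 1.6
   vertex 0.6 1.0 1.7
  endloop
 endfacet
 facet normal -0.012 0.559 0.829
  outer loop
   vertex 1.1 0.0 4.0
   vertex 3.7 0.8 3.5
   vertex 2.8 3.6 1.6
  endloop
 endfacet
 facet normal -0.035 -0.919 -0.392
  outer loop
   vertex 1.1 0.0 4.0
   vertex 0.6 1.0 1.7
   vertex 2.4 1.4 0.6
  endloop
 endfacet
 facet normal 0.934 0.349 0.072
  outer loop
   vertex 3.1 2.9 1.1
   vertex 2.8 3.6 1.6
   vertex 3.7 0.8 3.5
  endloop
 endfacet
 facet normal -0.352 0.440 -0.826
  outer loop
   vertex 3.1 2.9 1.1
   vertex 2.4 1.4 0.6
   vertex 2.8 3.6 1.6
  endloop
 endfacet
 facet normal 0.295 -0.955 0.006
  outer loop
   vertex 3.4 0.7 2.4
   vertex 3.7 0.8 3.5
   vertex 1.1 0.0 4.0
  endloop
 endfacet
 facet normal 0.023 -0.927 -0.373
  outer loop
   vertex 3.4 0.7 2.4
   vertex 1.1 0.0 4.0
   vertex 2.4 1.4 0.6
  endloop
 endfacet
 facet normal 0.965 -0.023 -0.261
  outer loop
   vertex 3.4 0.7 2.4
   vertex 3.1 2.9 1.1
   vertex 3.7 0.8 3.5
  endloop
 endfacet
 facet normal 0.820 -0.204 -0.535
  outer loop
   vertex 3.4 0.7 2.4
   vertex 2.4 1.4 0.6
   vertex 3.1 2.9 1.1
  endloop
 endfacet
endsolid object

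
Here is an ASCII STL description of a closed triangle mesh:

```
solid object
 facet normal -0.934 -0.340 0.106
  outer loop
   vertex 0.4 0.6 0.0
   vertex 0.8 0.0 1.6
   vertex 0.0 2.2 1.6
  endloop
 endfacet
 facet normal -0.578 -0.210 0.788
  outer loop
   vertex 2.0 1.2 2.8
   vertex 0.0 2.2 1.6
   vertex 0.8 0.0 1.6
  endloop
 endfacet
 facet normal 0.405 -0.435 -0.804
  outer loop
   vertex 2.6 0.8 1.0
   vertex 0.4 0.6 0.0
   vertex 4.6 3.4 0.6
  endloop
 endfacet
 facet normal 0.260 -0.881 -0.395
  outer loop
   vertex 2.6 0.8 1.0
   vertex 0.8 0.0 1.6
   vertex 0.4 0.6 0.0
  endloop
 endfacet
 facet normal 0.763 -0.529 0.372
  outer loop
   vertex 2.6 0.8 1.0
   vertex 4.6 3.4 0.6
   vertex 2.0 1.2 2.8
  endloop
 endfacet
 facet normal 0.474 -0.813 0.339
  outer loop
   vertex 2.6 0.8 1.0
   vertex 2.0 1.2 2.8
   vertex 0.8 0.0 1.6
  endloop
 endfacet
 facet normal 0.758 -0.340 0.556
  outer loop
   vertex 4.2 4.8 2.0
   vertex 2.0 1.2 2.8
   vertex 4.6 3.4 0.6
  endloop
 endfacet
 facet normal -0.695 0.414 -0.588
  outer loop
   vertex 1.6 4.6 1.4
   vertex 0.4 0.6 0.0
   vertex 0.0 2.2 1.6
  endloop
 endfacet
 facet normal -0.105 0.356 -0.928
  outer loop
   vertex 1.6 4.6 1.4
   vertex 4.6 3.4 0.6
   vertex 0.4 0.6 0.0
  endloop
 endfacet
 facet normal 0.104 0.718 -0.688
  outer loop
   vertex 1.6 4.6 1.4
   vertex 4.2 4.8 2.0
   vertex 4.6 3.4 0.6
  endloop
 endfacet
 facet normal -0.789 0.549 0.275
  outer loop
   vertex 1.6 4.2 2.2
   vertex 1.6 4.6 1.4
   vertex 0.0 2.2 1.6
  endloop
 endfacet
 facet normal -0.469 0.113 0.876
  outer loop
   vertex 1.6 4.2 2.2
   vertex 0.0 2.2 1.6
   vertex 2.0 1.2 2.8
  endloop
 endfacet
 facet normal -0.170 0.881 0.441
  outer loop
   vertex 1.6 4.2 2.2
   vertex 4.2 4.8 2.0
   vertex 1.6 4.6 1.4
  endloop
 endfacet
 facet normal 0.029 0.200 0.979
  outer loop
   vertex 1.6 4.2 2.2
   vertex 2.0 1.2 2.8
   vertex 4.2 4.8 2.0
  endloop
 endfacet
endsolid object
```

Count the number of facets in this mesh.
14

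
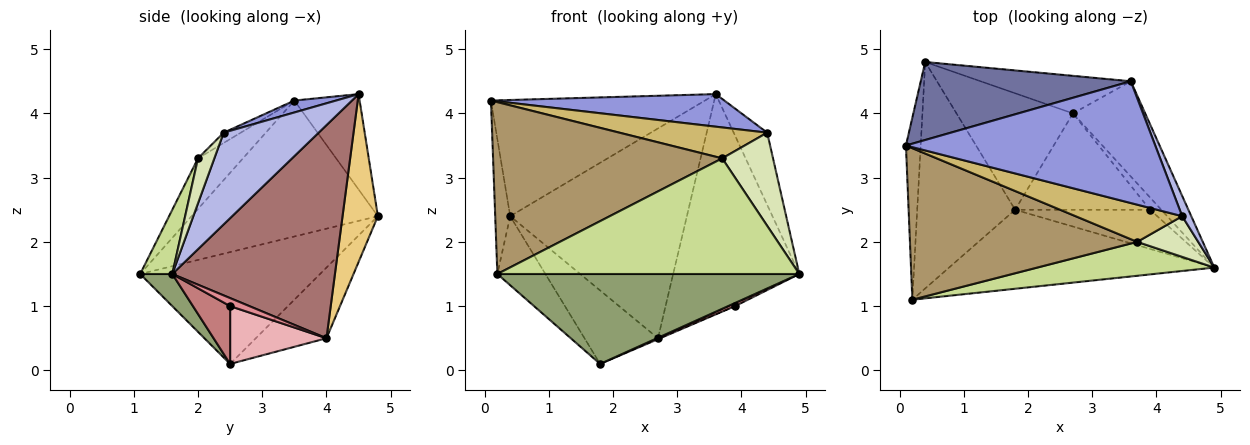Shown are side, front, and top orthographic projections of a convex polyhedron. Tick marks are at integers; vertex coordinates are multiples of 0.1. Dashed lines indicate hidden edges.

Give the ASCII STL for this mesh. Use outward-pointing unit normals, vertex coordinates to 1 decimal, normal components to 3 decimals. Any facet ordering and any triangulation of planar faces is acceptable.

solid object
 facet normal -0.245 0.805 0.540
  outer loop
   vertex 0.4 4.8 2.4
   vertex 0.1 3.5 4.2
   vertex 3.6 4.5 4.3
  endloop
 endfacet
 facet normal -0.991 0.080 -0.108
  outer loop
   vertex 0.2 1.1 1.5
   vertex 0.1 3.5 4.2
   vertex 0.4 4.8 2.4
  endloop
 endfacet
 facet normal 0.046 -0.258 0.965
  outer loop
   vertex 4.4 2.4 3.7
   vertex 3.6 4.5 4.3
   vertex 0.1 3.5 4.2
  endloop
 endfacet
 facet normal 0.939 0.331 0.093
  outer loop
   vertex 4.4 2.4 3.7
   vertex 4.9 1.6 1.5
   vertex 3.6 4.5 4.3
  endloop
 endfacet
 facet normal 0.080 -0.749 -0.658
  outer loop
   vertex 1.8 2.5 0.1
   vertex 4.9 1.6 1.5
   vertex 0.2 1.1 1.5
  endloop
 endfacet
 facet normal -0.738 0.197 -0.646
  outer loop
   vertex 1.8 2.5 0.1
   vertex 0.2 1.1 1.5
   vertex 0.4 4.8 2.4
  endloop
 endfacet
 facet normal 0.102 -0.955 0.280
  outer loop
   vertex 3.7 2.0 3.3
   vertex 0.2 1.1 1.5
   vertex 4.9 1.6 1.5
  endloop
 endfacet
 facet normal 0.283 -0.879 0.384
  outer loop
   vertex 3.7 2.0 3.3
   vertex 4.9 1.6 1.5
   vertex 4.4 2.4 3.7
  endloop
 endfacet
 facet normal -0.146 -0.742 0.654
  outer loop
   vertex 3.7 2.0 3.3
   vertex 0.1 3.5 4.2
   vertex 0.2 1.1 1.5
  endloop
 endfacet
 facet normal -0.074 -0.638 0.767
  outer loop
   vertex 3.7 2.0 3.3
   vertex 4.4 2.4 3.7
   vertex 0.1 3.5 4.2
  endloop
 endfacet
 facet normal 0.193 0.966 -0.173
  outer loop
   vertex 2.7 4.0 0.5
   vertex 0.4 4.8 2.4
   vertex 3.6 4.5 4.3
  endloop
 endfacet
 facet normal -0.457 0.475 -0.753
  outer loop
   vertex 2.7 4.0 0.5
   vertex 1.8 2.5 0.1
   vertex 0.4 4.8 2.4
  endloop
 endfacet
 facet normal 0.763 0.592 -0.259
  outer loop
   vertex 2.7 4.0 0.5
   vertex 3.6 4.5 4.3
   vertex 4.9 1.6 1.5
  endloop
 endfacet
 facet normal 0.393 -0.073 -0.917
  outer loop
   vertex 3.9 2.5 1.0
   vertex 4.9 1.6 1.5
   vertex 1.8 2.5 0.1
  endloop
 endfacet
 facet normal 0.571 0.190 -0.799
  outer loop
   vertex 3.9 2.5 1.0
   vertex 2.7 4.0 0.5
   vertex 4.9 1.6 1.5
  endloop
 endfacet
 facet normal 0.394 0.009 -0.919
  outer loop
   vertex 3.9 2.5 1.0
   vertex 1.8 2.5 0.1
   vertex 2.7 4.0 0.5
  endloop
 endfacet
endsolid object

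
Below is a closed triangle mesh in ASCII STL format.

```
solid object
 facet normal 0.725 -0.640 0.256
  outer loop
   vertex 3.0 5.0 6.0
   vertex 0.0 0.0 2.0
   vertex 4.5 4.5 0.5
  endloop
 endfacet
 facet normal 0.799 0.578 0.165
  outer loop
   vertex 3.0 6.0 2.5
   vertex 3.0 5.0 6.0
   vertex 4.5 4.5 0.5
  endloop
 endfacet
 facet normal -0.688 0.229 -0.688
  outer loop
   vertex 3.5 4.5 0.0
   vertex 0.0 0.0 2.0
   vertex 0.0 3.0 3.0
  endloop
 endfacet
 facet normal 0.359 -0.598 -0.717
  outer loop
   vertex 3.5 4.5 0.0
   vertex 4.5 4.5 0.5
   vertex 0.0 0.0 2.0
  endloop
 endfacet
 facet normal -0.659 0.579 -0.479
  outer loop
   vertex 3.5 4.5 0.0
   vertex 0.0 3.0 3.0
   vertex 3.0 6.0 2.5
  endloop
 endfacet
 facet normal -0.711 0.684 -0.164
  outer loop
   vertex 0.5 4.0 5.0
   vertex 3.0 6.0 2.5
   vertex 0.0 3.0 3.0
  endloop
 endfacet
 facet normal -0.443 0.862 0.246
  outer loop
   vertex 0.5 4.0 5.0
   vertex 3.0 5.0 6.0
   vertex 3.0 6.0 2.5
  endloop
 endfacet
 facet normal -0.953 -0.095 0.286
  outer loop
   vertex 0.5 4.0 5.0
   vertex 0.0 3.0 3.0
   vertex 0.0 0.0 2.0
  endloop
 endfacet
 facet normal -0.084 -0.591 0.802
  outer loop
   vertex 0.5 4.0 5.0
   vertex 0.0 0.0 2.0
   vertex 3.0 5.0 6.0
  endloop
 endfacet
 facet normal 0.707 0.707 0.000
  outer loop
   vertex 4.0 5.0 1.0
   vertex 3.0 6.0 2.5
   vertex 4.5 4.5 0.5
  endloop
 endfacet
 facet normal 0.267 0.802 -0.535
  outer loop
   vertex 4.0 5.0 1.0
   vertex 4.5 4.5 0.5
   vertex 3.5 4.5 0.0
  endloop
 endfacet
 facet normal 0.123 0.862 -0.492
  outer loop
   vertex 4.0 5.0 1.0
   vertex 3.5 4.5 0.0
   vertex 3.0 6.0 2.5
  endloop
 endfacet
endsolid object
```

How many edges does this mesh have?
18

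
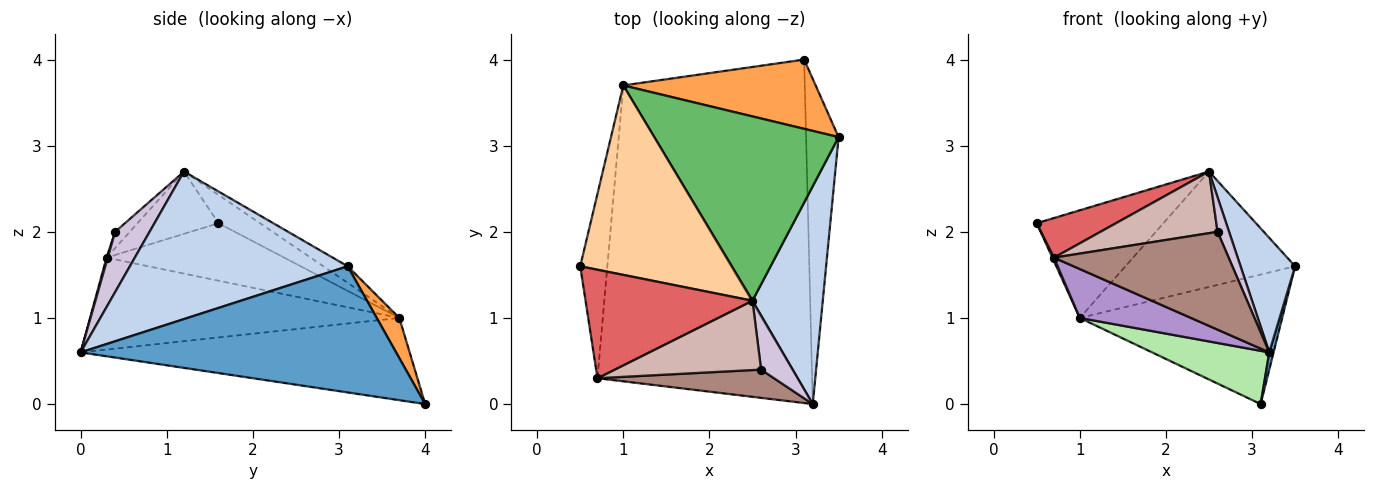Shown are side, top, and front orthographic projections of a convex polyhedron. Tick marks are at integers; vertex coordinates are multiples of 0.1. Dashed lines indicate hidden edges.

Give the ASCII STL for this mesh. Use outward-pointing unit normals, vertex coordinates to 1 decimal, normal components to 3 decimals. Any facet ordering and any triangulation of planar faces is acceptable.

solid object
 facet normal 0.968 -0.013 -0.250
  outer loop
   vertex 3.1 4.0 0.0
   vertex 3.5 3.1 1.6
   vertex 3.2 0.0 0.6
  endloop
 endfacet
 facet normal 0.881 -0.221 0.420
  outer loop
   vertex 2.5 1.2 2.7
   vertex 3.2 0.0 0.6
   vertex 3.5 3.1 1.6
  endloop
 endfacet
 facet normal 0.098 0.878 0.469
  outer loop
   vertex 1.0 3.7 1.0
   vertex 3.5 3.1 1.6
   vertex 3.1 4.0 0.0
  endloop
 endfacet
 facet normal -0.160 0.488 0.858
  outer loop
   vertex 1.0 3.7 1.0
   vertex 0.5 1.6 2.1
   vertex 2.5 1.2 2.7
  endloop
 endfacet
 facet normal -0.076 0.529 0.845
  outer loop
   vertex 1.0 3.7 1.0
   vertex 2.5 1.2 2.7
   vertex 3.5 3.1 1.6
  endloop
 endfacet
 facet normal -0.408 -0.145 -0.901
  outer loop
   vertex 1.0 3.7 1.0
   vertex 3.1 4.0 0.0
   vertex 3.2 0.0 0.6
  endloop
 endfacet
 facet normal -0.331 -0.324 0.887
  outer loop
   vertex 0.7 0.3 1.7
   vertex 2.5 1.2 2.7
   vertex 0.5 1.6 2.1
  endloop
 endfacet
 facet normal -0.905 -0.008 -0.426
  outer loop
   vertex 0.7 0.3 1.7
   vertex 0.5 1.6 2.1
   vertex 1.0 3.7 1.0
  endloop
 endfacet
 facet normal -0.413 -0.149 -0.898
  outer loop
   vertex 0.7 0.3 1.7
   vertex 1.0 3.7 1.0
   vertex 3.2 0.0 0.6
  endloop
 endfacet
 facet normal 0.850 -0.283 0.445
  outer loop
   vertex 2.6 0.4 2.0
   vertex 3.2 0.0 0.6
   vertex 2.5 1.2 2.7
  endloop
 endfacet
 facet normal 0.007 -0.961 0.277
  outer loop
   vertex 2.6 0.4 2.0
   vertex 0.7 0.3 1.7
   vertex 3.2 0.0 0.6
  endloop
 endfacet
 facet normal -0.083 -0.662 0.745
  outer loop
   vertex 2.6 0.4 2.0
   vertex 2.5 1.2 2.7
   vertex 0.7 0.3 1.7
  endloop
 endfacet
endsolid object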